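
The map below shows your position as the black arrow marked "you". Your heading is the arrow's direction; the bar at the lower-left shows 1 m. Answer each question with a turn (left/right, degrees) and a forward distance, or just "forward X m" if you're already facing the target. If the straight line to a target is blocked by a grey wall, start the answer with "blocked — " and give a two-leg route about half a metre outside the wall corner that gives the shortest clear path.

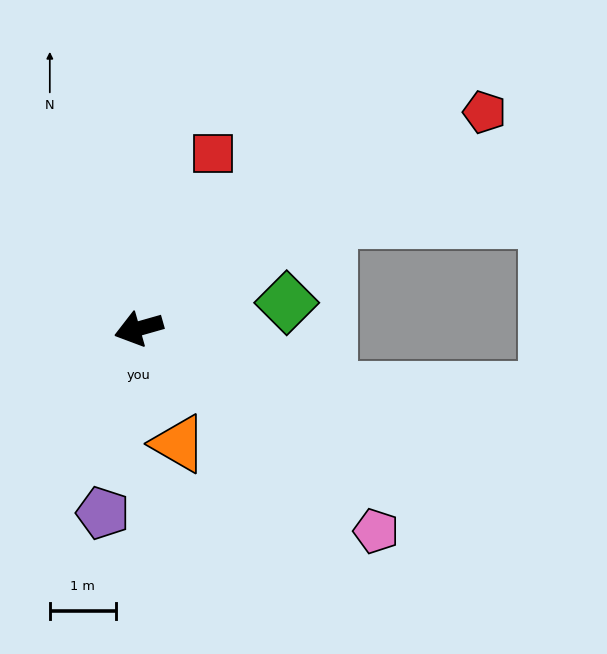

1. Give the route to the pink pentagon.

turn left 124°, forward 4.7 m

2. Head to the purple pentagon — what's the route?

turn left 63°, forward 2.9 m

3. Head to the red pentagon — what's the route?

turn right 164°, forward 6.2 m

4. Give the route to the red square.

turn right 129°, forward 2.9 m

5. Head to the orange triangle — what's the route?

turn left 93°, forward 1.9 m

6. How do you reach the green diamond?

turn left 174°, forward 2.3 m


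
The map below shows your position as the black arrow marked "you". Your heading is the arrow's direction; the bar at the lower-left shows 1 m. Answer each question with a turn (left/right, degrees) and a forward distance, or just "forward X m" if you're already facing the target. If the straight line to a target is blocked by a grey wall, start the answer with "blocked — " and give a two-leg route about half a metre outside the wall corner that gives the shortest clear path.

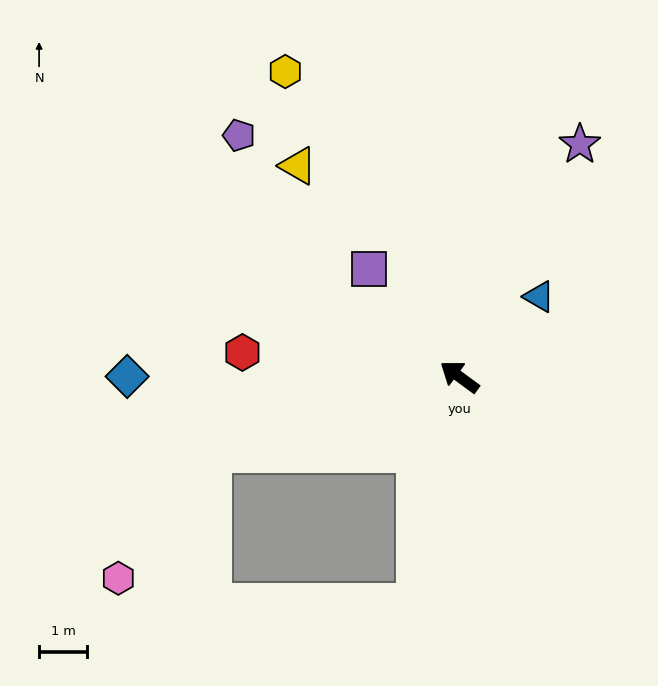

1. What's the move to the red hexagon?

turn left 30°, forward 4.6 m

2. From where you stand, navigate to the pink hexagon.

blocked — turn left 53°, forward 5.4 m, then turn left 37°, forward 3.3 m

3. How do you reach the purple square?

turn right 14°, forward 2.9 m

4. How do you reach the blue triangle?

turn right 98°, forward 2.4 m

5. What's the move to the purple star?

turn right 81°, forward 5.5 m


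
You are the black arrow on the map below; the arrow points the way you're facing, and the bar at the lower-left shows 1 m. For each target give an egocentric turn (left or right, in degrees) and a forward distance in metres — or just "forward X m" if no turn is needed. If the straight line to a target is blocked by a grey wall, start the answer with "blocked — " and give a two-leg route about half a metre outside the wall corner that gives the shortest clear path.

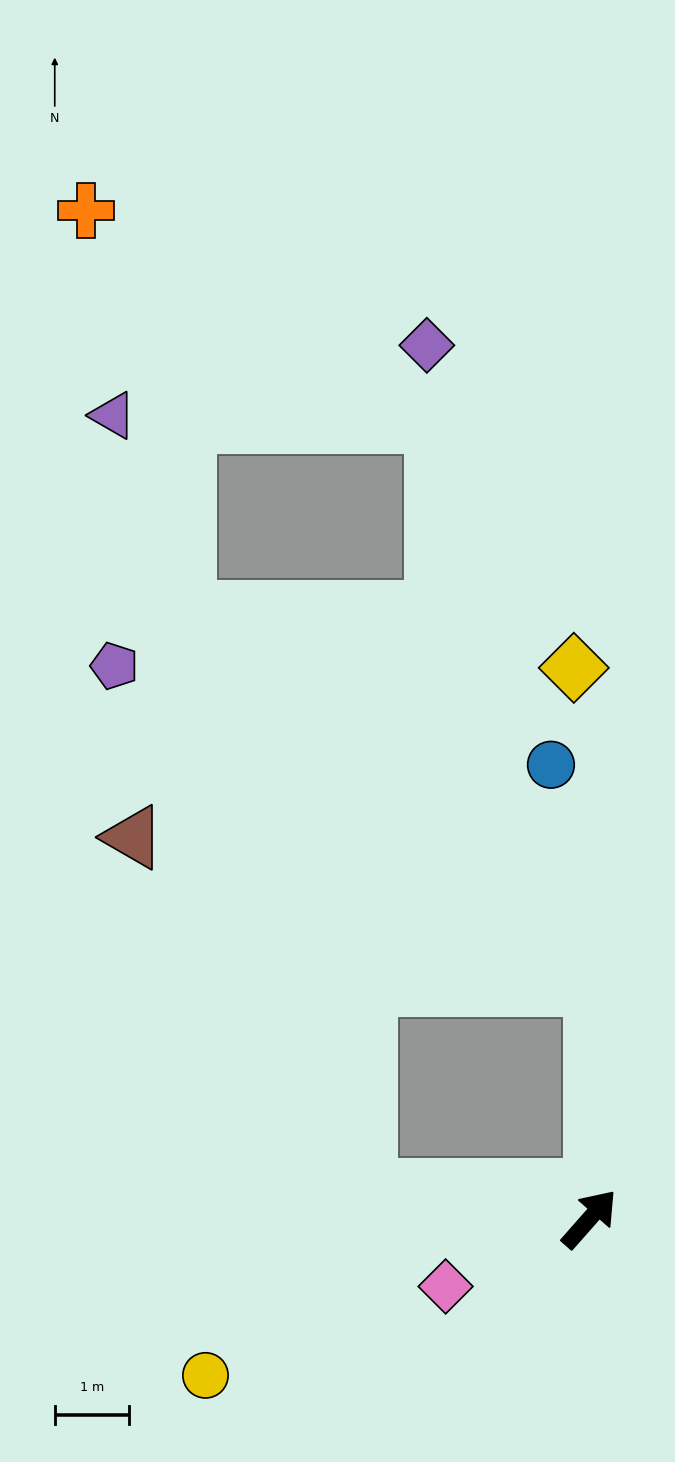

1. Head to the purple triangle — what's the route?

blocked — turn left 124°, forward 3.0 m, then turn right 65°, forward 11.0 m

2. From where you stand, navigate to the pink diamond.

turn left 157°, forward 2.1 m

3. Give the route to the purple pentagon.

blocked — turn left 124°, forward 3.0 m, then turn right 57°, forward 7.8 m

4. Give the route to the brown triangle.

blocked — turn left 124°, forward 3.0 m, then turn right 49°, forward 5.7 m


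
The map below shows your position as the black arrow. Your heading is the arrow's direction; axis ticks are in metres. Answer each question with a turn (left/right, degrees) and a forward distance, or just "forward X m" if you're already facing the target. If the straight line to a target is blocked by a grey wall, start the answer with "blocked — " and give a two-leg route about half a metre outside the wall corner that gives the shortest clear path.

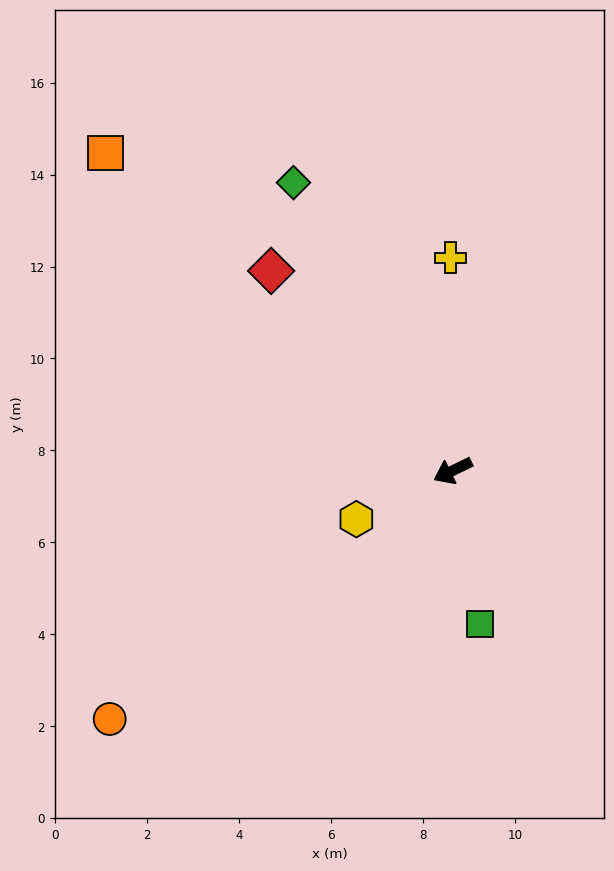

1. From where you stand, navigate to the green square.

turn left 74°, forward 3.4 m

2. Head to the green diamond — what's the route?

turn right 87°, forward 7.2 m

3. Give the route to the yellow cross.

turn right 115°, forward 4.6 m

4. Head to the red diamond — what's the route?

turn right 74°, forward 5.9 m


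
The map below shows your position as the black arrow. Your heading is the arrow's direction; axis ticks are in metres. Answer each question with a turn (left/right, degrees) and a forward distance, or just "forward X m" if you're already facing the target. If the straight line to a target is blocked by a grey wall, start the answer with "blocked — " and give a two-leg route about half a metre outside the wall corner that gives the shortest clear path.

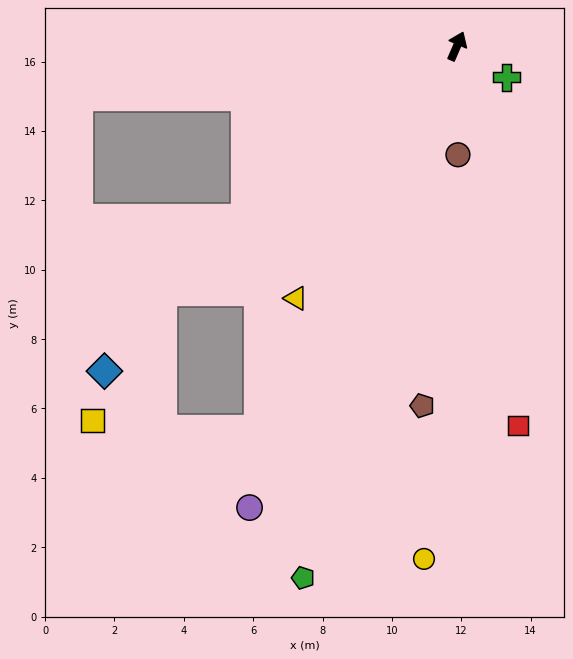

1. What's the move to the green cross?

turn right 99°, forward 1.7 m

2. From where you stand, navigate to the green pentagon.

turn right 173°, forward 16.0 m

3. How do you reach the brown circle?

turn right 156°, forward 3.1 m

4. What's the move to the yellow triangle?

turn left 171°, forward 8.6 m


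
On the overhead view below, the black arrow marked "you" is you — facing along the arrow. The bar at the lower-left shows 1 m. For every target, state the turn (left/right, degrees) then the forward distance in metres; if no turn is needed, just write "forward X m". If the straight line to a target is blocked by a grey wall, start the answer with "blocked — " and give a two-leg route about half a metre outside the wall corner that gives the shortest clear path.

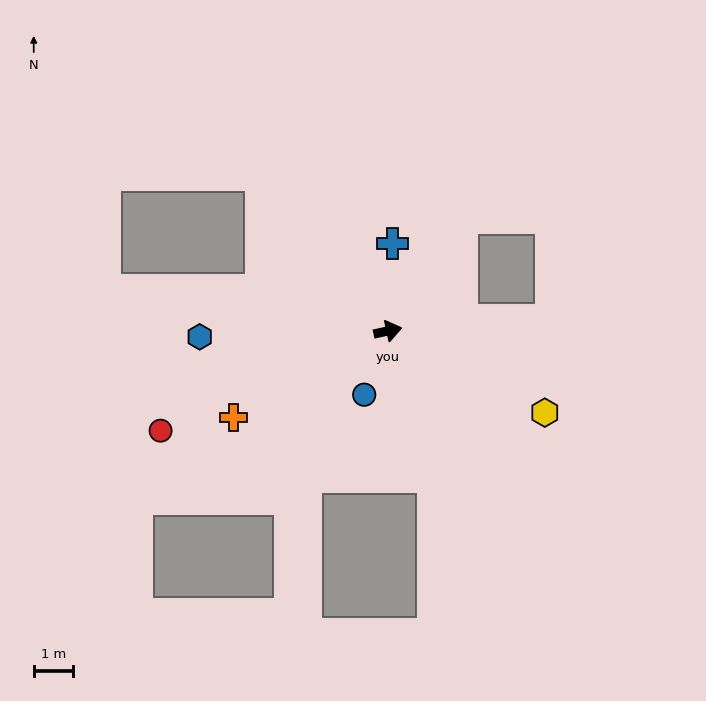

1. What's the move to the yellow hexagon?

turn right 40°, forward 4.5 m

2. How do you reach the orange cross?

turn right 163°, forward 4.6 m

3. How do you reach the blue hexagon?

turn left 169°, forward 4.8 m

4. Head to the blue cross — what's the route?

turn left 74°, forward 2.2 m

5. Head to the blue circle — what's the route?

turn right 123°, forward 1.7 m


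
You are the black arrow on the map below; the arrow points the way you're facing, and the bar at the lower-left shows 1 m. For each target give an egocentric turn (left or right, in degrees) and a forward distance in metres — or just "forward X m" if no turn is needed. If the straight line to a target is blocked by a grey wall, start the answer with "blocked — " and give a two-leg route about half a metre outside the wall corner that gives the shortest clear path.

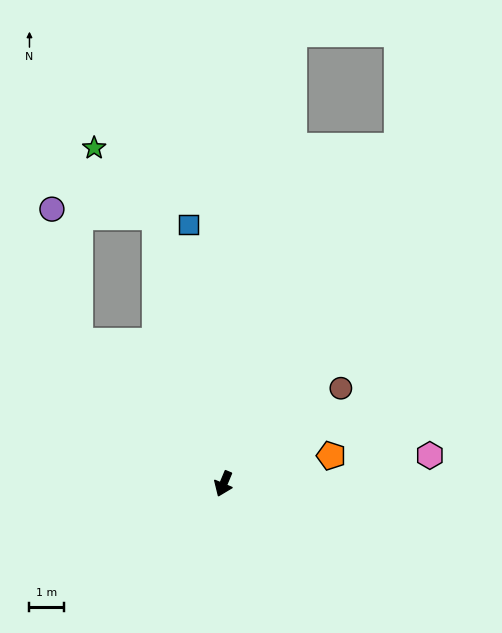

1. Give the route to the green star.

blocked — turn right 143°, forward 8.1 m, then turn left 29°, forward 2.7 m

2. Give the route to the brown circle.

turn left 152°, forward 4.4 m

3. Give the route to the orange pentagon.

turn left 127°, forward 3.2 m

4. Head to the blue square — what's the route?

turn right 150°, forward 7.6 m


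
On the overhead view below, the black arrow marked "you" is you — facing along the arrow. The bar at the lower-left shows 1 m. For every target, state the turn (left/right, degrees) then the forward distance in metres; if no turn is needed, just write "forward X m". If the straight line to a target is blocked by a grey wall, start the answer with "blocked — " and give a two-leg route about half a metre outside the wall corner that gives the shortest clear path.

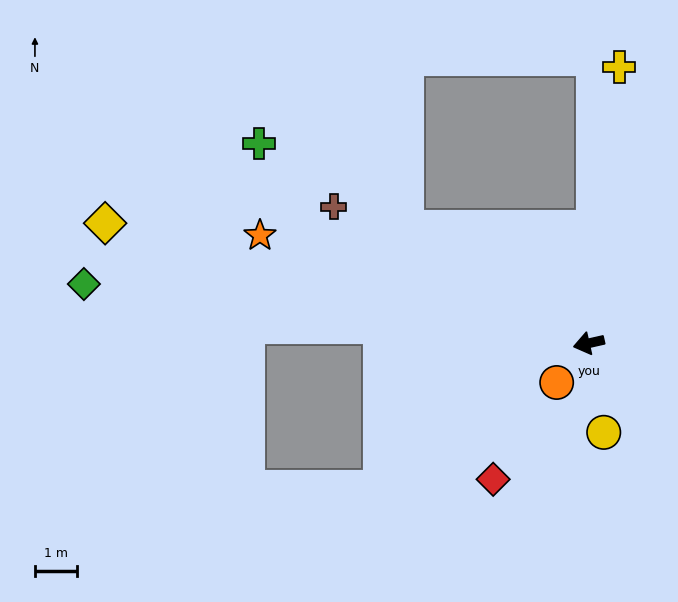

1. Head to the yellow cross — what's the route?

turn right 109°, forward 6.7 m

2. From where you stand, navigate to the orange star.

turn right 31°, forward 8.3 m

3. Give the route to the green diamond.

turn right 19°, forward 12.2 m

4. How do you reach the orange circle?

turn left 38°, forward 1.2 m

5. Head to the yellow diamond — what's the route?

turn right 27°, forward 12.0 m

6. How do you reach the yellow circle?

turn left 87°, forward 2.2 m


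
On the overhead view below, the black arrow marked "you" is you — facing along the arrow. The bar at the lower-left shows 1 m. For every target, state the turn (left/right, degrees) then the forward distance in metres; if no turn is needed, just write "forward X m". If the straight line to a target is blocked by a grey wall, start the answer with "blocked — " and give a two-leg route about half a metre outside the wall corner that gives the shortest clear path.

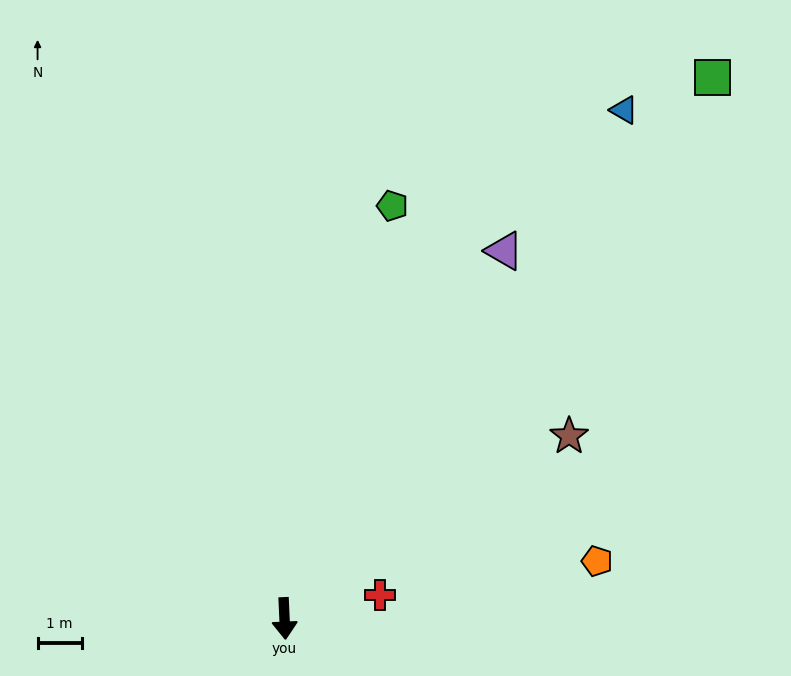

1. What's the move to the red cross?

turn left 101°, forward 2.2 m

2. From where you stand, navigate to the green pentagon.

turn left 163°, forward 9.6 m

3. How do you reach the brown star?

turn left 120°, forward 7.6 m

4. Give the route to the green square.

turn left 139°, forward 15.6 m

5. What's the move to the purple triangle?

turn left 147°, forward 9.7 m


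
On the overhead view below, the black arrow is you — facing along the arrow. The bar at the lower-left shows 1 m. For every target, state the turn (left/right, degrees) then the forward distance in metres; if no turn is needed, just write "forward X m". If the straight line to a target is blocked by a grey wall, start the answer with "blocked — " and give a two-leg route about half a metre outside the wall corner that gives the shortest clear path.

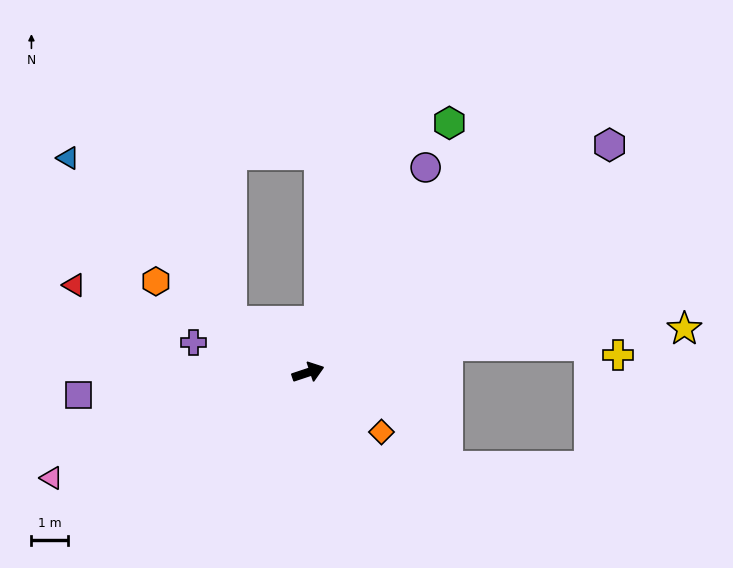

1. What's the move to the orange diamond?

turn right 57°, forward 2.6 m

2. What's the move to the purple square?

turn left 167°, forward 6.4 m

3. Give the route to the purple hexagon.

turn left 19°, forward 10.5 m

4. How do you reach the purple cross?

turn left 147°, forward 3.3 m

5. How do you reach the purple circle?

turn left 42°, forward 6.5 m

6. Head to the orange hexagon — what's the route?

turn left 131°, forward 4.9 m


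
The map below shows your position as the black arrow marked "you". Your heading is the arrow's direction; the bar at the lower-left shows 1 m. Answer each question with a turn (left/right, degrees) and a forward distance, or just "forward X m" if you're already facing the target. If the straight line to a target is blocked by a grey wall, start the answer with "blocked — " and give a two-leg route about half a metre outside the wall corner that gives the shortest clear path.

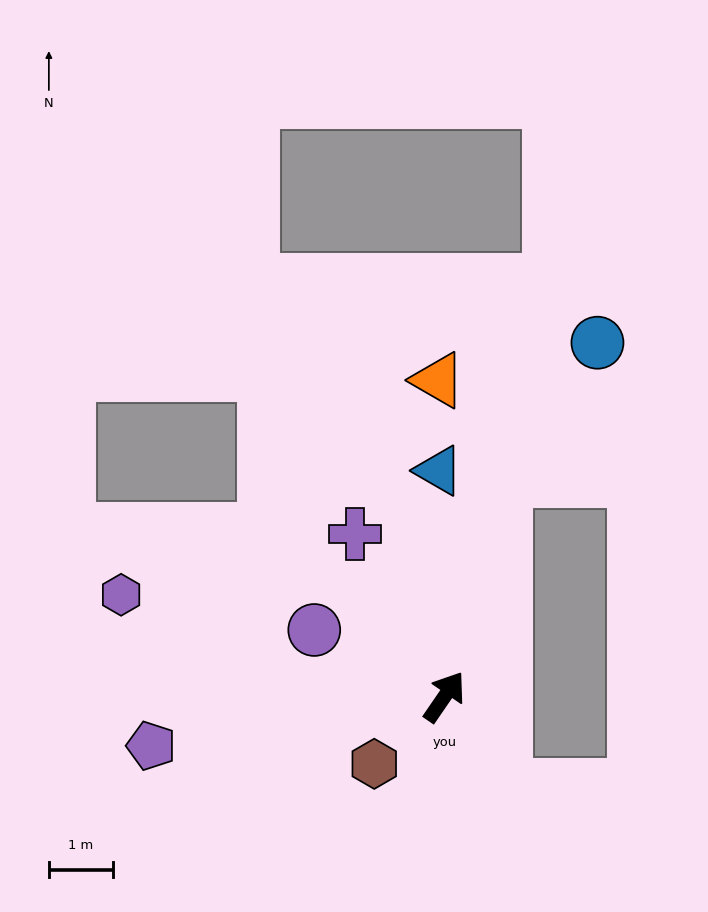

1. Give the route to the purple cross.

turn left 63°, forward 2.9 m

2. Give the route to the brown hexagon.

turn left 168°, forward 1.5 m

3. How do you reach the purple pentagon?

turn left 134°, forward 4.6 m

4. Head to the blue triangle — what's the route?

turn left 36°, forward 3.5 m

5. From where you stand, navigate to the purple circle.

turn left 97°, forward 2.3 m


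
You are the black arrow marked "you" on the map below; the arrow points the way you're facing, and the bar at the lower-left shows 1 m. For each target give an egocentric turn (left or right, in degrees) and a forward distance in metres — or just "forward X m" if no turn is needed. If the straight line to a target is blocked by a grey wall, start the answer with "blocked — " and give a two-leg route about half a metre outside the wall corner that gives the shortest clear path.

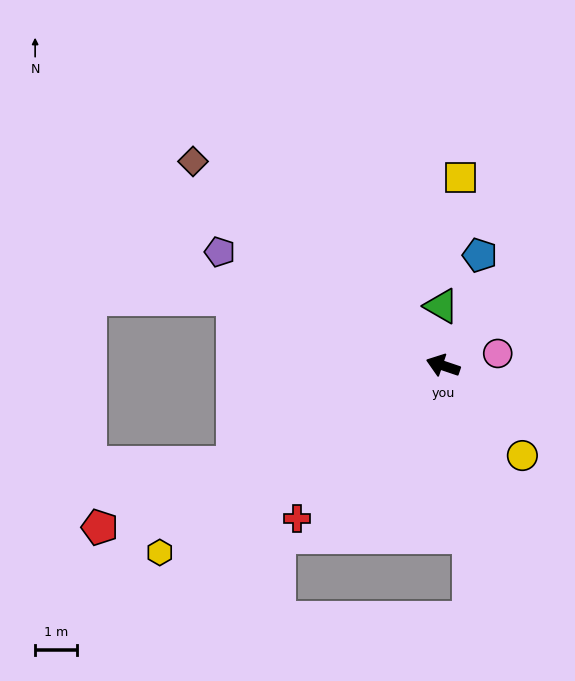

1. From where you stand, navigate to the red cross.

turn left 65°, forward 5.1 m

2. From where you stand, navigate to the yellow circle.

turn left 150°, forward 2.9 m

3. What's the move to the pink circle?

turn right 149°, forward 1.3 m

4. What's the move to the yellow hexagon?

turn left 52°, forward 8.1 m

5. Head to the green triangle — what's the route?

turn right 70°, forward 1.4 m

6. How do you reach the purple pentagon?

turn right 8°, forward 6.0 m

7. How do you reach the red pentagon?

turn left 44°, forward 9.1 m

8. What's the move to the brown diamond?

turn right 21°, forward 7.7 m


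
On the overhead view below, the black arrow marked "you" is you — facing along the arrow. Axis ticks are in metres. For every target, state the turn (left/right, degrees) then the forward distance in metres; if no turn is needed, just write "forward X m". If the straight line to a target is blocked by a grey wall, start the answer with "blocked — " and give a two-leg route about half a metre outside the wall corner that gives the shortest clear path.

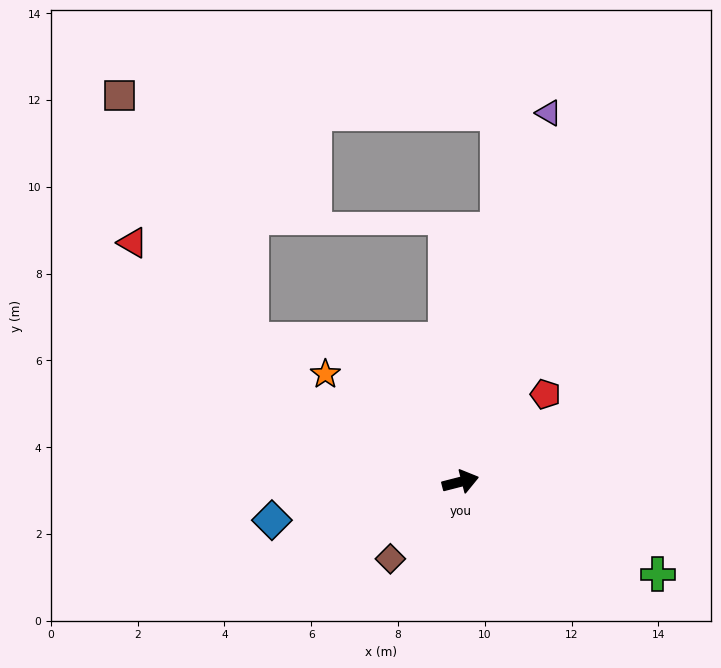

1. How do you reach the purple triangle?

turn left 62°, forward 8.7 m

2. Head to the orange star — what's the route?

turn left 127°, forward 4.0 m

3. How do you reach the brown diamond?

turn right 147°, forward 2.4 m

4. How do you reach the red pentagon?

turn left 31°, forward 2.8 m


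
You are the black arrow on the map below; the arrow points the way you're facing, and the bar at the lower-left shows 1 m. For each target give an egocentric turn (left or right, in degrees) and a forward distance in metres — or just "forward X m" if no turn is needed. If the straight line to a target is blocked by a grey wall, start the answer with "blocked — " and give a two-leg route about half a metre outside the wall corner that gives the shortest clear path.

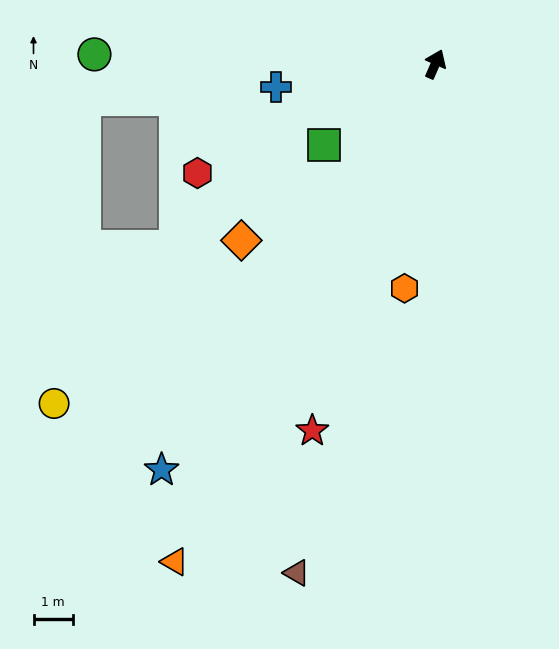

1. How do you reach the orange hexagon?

turn right 164°, forward 5.7 m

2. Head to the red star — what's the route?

turn right 175°, forward 9.8 m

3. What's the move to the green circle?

turn left 112°, forward 8.6 m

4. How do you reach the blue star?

turn left 170°, forward 12.4 m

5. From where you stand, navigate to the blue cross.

turn left 122°, forward 4.1 m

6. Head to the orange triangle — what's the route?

turn left 176°, forward 14.2 m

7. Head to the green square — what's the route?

turn left 150°, forward 3.5 m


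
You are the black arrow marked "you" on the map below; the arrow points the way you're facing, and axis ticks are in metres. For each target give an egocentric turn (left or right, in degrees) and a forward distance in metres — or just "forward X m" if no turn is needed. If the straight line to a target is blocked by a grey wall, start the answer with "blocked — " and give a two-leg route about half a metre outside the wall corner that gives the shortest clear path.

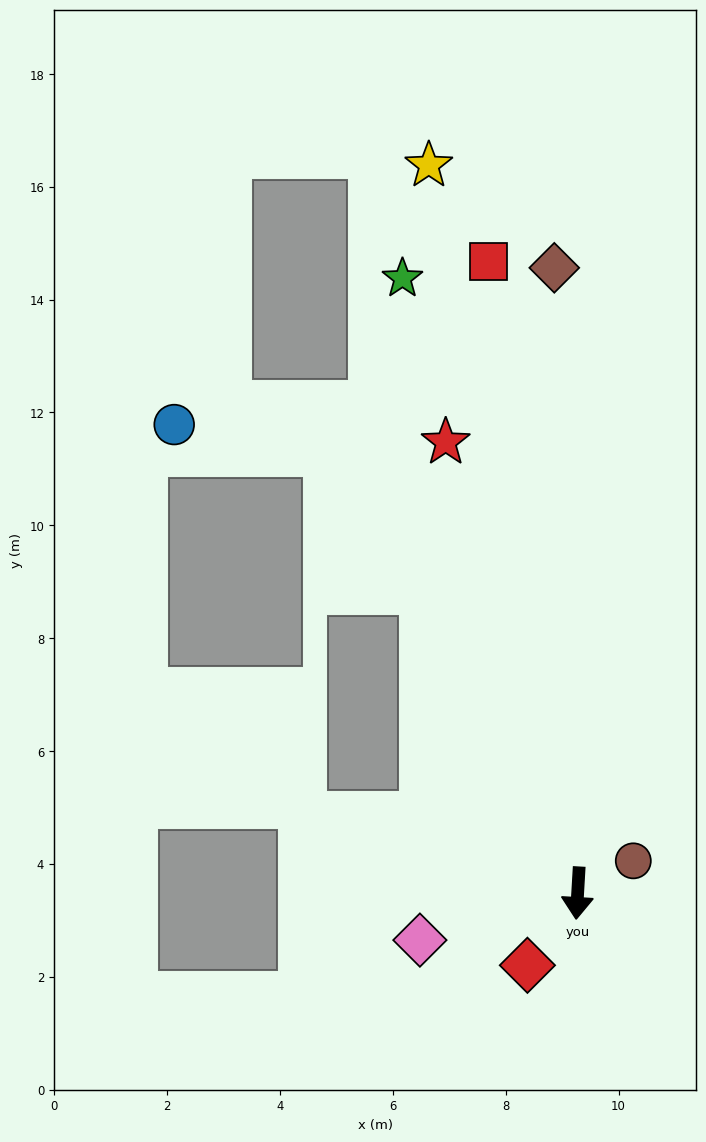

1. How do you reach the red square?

turn right 169°, forward 11.3 m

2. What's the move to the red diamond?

turn right 32°, forward 1.6 m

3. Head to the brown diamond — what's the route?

turn right 175°, forward 11.1 m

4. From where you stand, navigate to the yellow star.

turn right 165°, forward 13.2 m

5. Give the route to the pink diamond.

turn right 70°, forward 2.9 m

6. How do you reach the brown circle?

turn left 123°, forward 1.1 m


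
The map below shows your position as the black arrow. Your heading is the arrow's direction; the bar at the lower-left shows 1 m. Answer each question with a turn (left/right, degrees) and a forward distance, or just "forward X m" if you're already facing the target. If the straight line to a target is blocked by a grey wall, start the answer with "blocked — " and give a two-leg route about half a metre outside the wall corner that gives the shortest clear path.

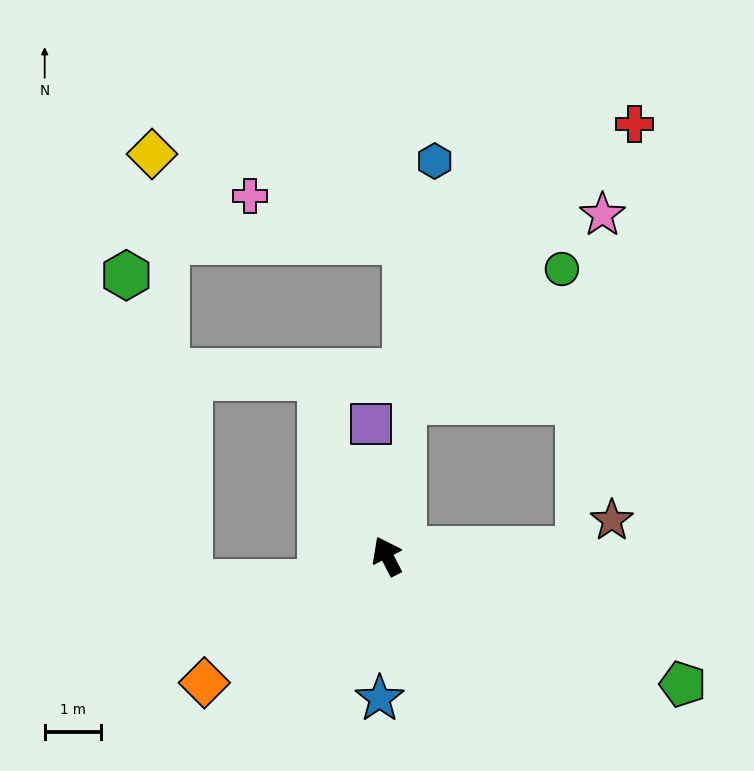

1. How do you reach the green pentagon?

turn right 140°, forward 5.7 m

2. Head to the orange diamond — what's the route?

turn left 98°, forward 3.9 m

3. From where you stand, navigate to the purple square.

turn right 20°, forward 2.4 m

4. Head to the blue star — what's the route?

turn left 150°, forward 2.5 m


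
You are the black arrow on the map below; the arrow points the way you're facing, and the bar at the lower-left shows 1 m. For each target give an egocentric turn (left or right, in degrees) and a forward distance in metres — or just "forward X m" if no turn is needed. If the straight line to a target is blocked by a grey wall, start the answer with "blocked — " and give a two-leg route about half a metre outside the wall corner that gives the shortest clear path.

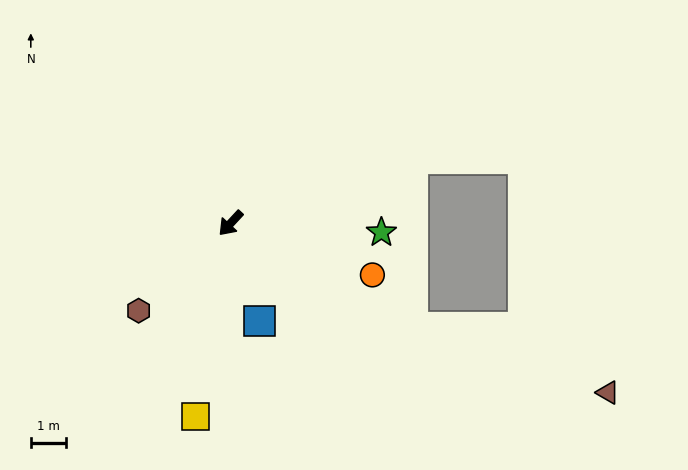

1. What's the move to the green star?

turn left 129°, forward 4.3 m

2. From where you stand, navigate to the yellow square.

turn left 33°, forward 5.6 m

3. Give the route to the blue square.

turn left 59°, forward 2.9 m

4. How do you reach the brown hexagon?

turn right 4°, forward 3.6 m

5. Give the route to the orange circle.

turn left 113°, forward 4.3 m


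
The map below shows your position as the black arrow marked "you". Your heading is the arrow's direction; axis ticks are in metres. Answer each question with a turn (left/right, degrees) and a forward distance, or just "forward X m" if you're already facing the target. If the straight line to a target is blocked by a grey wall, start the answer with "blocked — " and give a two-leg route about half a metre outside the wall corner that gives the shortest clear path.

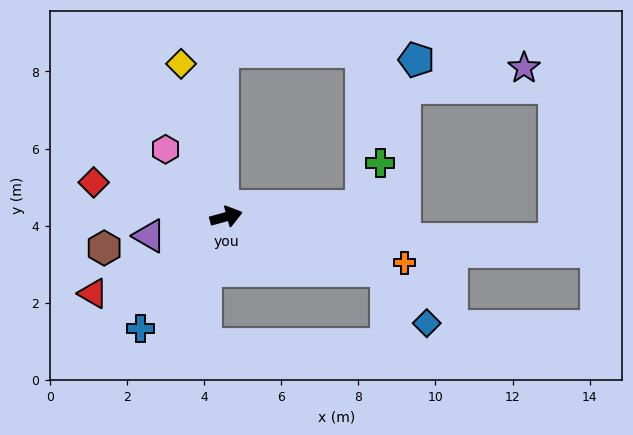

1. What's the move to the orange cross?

turn right 30°, forward 4.8 m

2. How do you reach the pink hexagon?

turn left 117°, forward 2.4 m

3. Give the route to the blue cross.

turn right 143°, forward 3.7 m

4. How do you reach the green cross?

blocked — turn right 11°, forward 3.5 m, then turn left 62°, forward 1.2 m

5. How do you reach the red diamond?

turn left 150°, forward 3.6 m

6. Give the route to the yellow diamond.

turn left 91°, forward 4.1 m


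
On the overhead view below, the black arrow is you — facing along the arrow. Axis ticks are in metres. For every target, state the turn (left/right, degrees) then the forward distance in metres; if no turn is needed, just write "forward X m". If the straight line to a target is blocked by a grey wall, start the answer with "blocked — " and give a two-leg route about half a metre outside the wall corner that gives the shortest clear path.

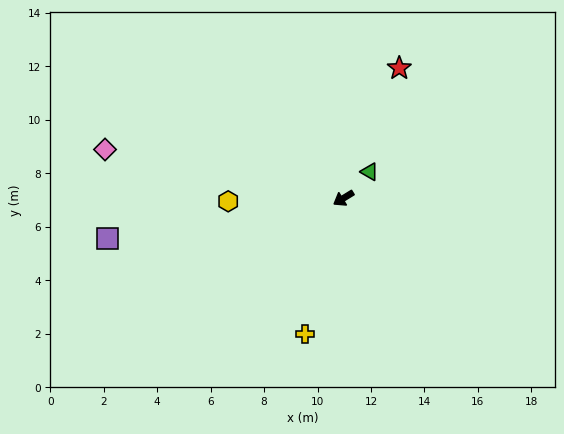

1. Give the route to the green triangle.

turn right 166°, forward 1.4 m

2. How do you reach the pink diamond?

turn right 43°, forward 9.1 m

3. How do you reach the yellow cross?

turn left 43°, forward 5.3 m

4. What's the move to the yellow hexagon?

turn right 30°, forward 4.3 m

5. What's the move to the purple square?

turn right 22°, forward 8.9 m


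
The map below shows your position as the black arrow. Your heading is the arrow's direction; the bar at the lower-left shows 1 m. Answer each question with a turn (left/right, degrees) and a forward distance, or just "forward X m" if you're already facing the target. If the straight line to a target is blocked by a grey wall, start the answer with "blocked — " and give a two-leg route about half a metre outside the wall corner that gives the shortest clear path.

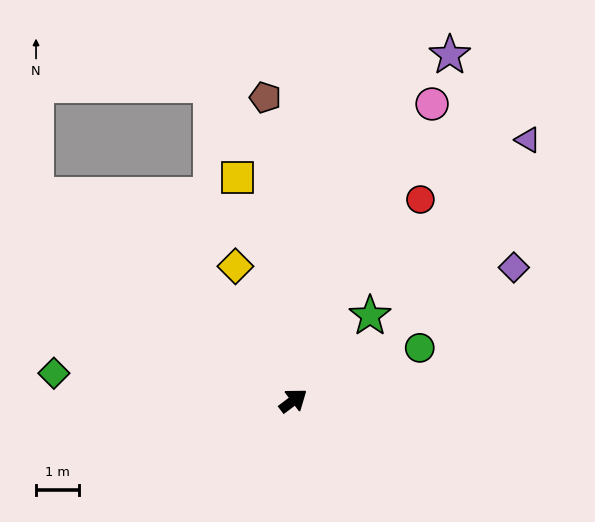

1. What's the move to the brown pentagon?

turn left 58°, forward 7.1 m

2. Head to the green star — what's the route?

turn left 11°, forward 2.7 m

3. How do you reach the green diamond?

turn left 136°, forward 5.6 m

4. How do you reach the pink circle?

turn left 28°, forward 7.6 m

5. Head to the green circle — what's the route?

turn right 14°, forward 3.2 m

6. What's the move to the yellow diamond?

turn left 76°, forward 3.4 m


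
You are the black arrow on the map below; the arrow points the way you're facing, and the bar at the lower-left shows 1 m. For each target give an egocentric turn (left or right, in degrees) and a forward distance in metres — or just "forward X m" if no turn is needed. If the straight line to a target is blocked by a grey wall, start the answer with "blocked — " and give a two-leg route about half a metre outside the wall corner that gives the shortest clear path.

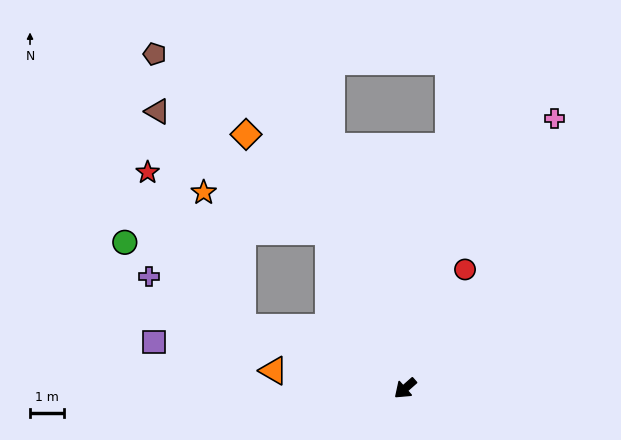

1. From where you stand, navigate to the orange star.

blocked — turn right 106°, forward 5.2 m, then turn left 48°, forward 3.9 m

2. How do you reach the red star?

blocked — turn right 62°, forward 5.2 m, then turn right 38°, forward 5.4 m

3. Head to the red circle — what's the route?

turn right 158°, forward 4.0 m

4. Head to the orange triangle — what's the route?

turn right 49°, forward 4.0 m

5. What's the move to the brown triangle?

blocked — turn right 106°, forward 5.2 m, then turn left 30°, forward 6.2 m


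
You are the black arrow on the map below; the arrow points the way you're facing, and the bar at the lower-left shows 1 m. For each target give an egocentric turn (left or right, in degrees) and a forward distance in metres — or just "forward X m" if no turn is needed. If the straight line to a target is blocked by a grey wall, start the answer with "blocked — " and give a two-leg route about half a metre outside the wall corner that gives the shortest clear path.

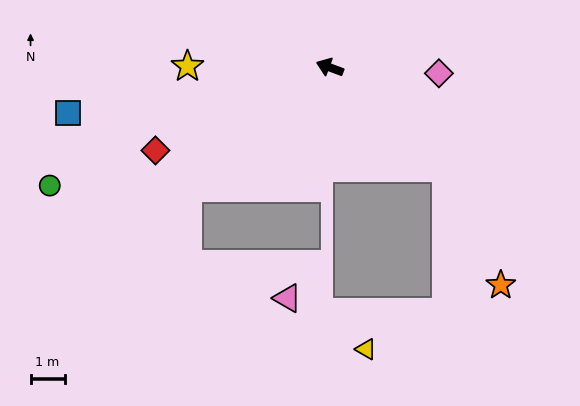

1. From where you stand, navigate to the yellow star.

turn left 20°, forward 4.2 m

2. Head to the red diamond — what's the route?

turn left 46°, forward 5.7 m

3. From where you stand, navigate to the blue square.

turn left 30°, forward 7.8 m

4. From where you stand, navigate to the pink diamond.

turn right 163°, forward 3.2 m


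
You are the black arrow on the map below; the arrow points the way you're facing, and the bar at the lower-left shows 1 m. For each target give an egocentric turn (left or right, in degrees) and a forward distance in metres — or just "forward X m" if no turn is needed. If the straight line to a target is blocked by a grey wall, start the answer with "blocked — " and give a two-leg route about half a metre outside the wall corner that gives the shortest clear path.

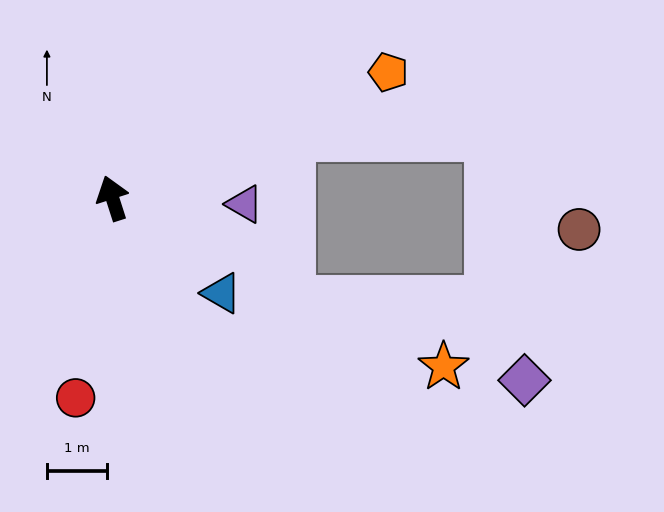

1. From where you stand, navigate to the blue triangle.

turn right 149°, forward 2.4 m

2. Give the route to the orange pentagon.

turn right 83°, forward 5.0 m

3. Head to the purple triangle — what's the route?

turn right 110°, forward 2.2 m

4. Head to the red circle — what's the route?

turn left 152°, forward 3.4 m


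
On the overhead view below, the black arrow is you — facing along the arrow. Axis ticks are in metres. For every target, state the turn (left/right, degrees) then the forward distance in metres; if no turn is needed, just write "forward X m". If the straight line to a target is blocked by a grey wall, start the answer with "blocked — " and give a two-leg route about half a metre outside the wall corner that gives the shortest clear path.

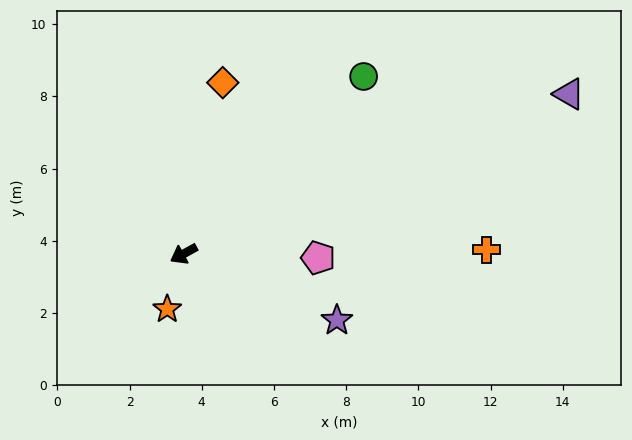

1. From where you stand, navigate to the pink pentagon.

turn left 149°, forward 3.7 m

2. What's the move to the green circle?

turn right 164°, forward 7.0 m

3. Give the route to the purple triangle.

turn left 174°, forward 11.6 m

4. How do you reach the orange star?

turn left 45°, forward 1.6 m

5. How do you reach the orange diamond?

turn right 132°, forward 4.9 m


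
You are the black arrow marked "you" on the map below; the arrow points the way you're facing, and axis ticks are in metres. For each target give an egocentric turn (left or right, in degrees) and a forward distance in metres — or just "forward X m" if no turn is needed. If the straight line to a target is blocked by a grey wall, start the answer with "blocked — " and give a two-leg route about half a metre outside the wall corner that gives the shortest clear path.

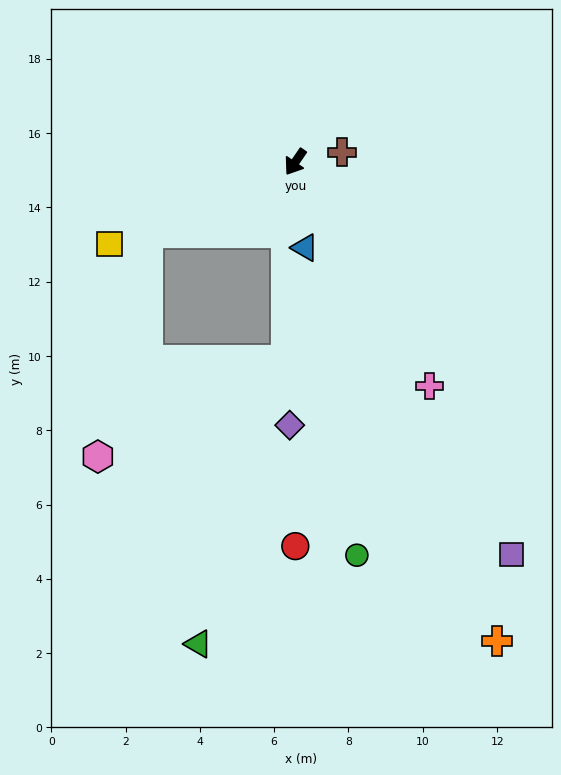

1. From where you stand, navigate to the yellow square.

turn right 32°, forward 5.5 m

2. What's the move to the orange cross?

turn left 57°, forward 14.0 m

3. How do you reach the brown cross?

turn left 136°, forward 1.3 m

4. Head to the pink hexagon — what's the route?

blocked — turn right 30°, forward 4.4 m, then turn left 52°, forward 6.2 m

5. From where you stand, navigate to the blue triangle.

turn left 41°, forward 2.3 m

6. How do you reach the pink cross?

turn left 65°, forward 7.0 m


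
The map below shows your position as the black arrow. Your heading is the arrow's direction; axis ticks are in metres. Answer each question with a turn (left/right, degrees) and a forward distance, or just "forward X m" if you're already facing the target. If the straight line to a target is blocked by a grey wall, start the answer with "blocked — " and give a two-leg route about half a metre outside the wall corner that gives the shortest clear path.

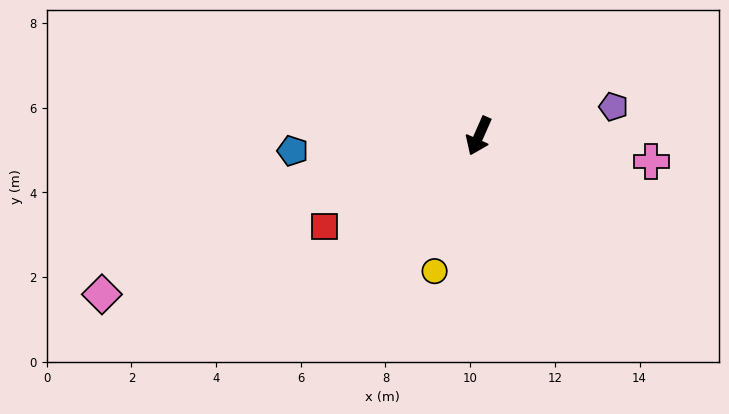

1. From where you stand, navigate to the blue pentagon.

turn right 62°, forward 4.4 m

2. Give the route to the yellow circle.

turn left 6°, forward 3.4 m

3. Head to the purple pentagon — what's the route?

turn left 126°, forward 3.3 m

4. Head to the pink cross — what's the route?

turn left 105°, forward 4.1 m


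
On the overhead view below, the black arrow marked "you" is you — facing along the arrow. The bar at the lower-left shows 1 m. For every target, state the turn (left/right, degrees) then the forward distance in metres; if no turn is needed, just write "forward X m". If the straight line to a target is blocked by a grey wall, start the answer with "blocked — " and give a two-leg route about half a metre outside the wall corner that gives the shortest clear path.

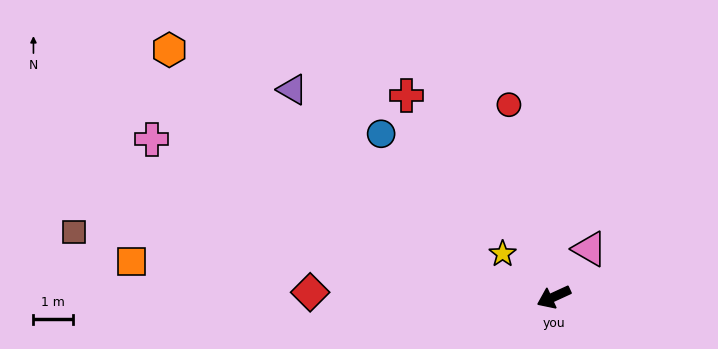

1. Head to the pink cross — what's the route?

turn right 46°, forward 11.0 m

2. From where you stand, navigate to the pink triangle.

turn right 151°, forward 1.5 m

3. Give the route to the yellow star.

turn right 65°, forward 1.7 m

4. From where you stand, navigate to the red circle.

turn right 102°, forward 5.0 m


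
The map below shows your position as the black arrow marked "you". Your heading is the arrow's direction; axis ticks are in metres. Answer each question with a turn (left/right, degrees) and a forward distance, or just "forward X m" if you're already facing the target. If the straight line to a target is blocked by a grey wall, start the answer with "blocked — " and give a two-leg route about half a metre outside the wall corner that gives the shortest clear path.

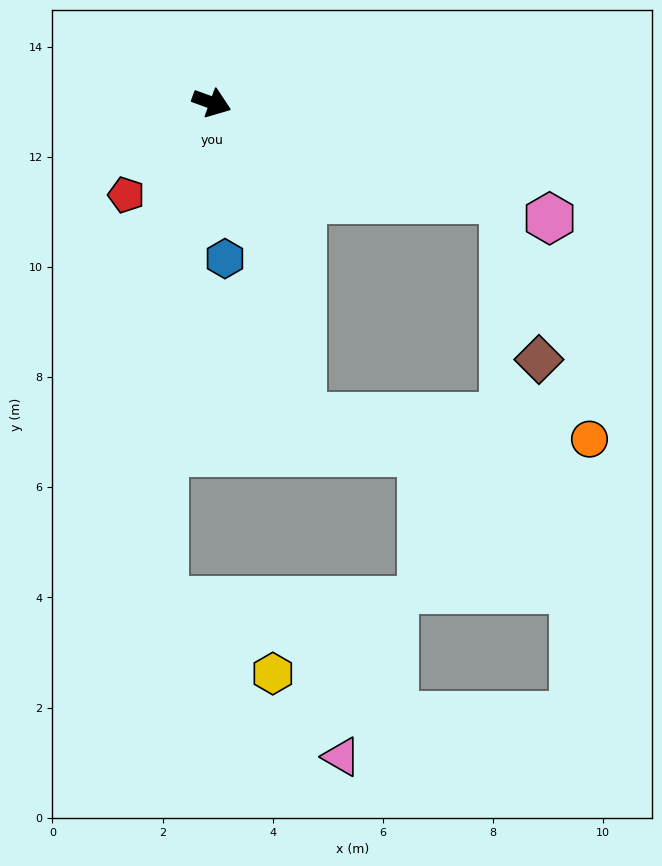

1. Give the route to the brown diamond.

blocked — forward 5.6 m, then turn right 57°, forward 3.0 m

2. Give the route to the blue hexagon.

turn right 65°, forward 2.8 m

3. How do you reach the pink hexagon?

forward 6.5 m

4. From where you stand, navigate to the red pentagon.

turn right 113°, forward 2.3 m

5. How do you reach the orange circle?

blocked — turn right 54°, forward 5.9 m, then turn left 69°, forward 5.2 m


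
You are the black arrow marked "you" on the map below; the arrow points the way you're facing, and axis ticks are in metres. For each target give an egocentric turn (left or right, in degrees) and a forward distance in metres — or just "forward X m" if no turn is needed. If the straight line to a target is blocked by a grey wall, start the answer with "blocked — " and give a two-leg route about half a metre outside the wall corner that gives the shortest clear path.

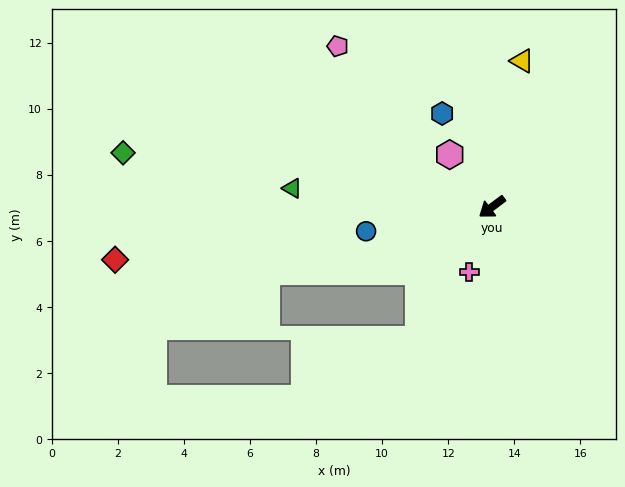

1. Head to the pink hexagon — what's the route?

turn right 88°, forward 2.0 m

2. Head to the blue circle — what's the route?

turn right 26°, forward 3.9 m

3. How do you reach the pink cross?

turn left 34°, forward 2.1 m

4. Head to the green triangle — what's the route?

turn right 42°, forward 6.1 m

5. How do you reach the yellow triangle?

turn right 138°, forward 4.5 m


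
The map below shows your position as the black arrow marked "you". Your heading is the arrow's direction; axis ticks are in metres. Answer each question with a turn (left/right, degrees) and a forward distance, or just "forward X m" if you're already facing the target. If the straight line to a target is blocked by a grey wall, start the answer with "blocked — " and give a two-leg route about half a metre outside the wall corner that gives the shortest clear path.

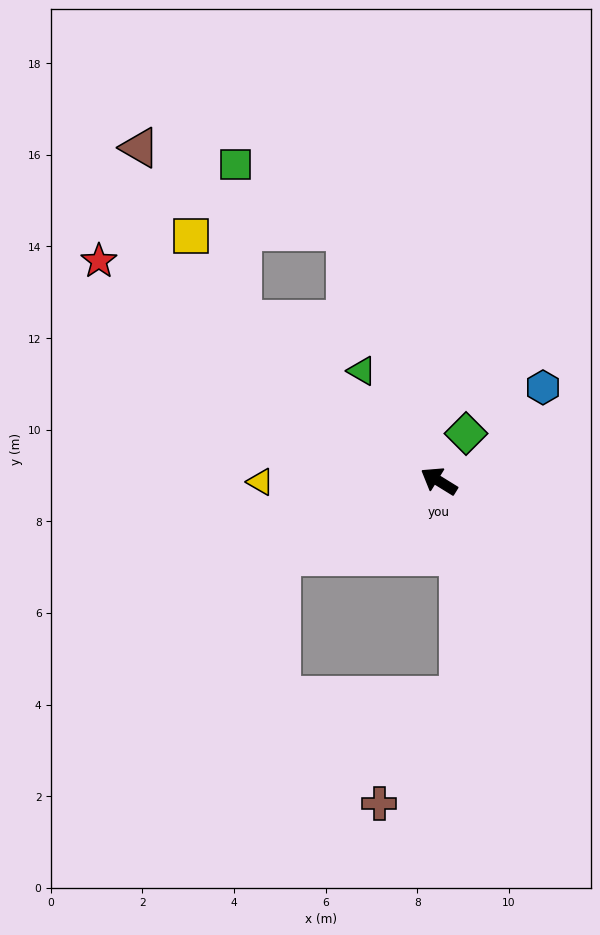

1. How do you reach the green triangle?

turn right 23°, forward 2.9 m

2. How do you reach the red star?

forward 8.8 m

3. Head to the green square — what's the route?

blocked — turn right 38°, forward 5.8 m, then turn left 38°, forward 2.8 m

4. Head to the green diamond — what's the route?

turn right 88°, forward 1.2 m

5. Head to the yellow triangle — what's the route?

turn left 32°, forward 3.9 m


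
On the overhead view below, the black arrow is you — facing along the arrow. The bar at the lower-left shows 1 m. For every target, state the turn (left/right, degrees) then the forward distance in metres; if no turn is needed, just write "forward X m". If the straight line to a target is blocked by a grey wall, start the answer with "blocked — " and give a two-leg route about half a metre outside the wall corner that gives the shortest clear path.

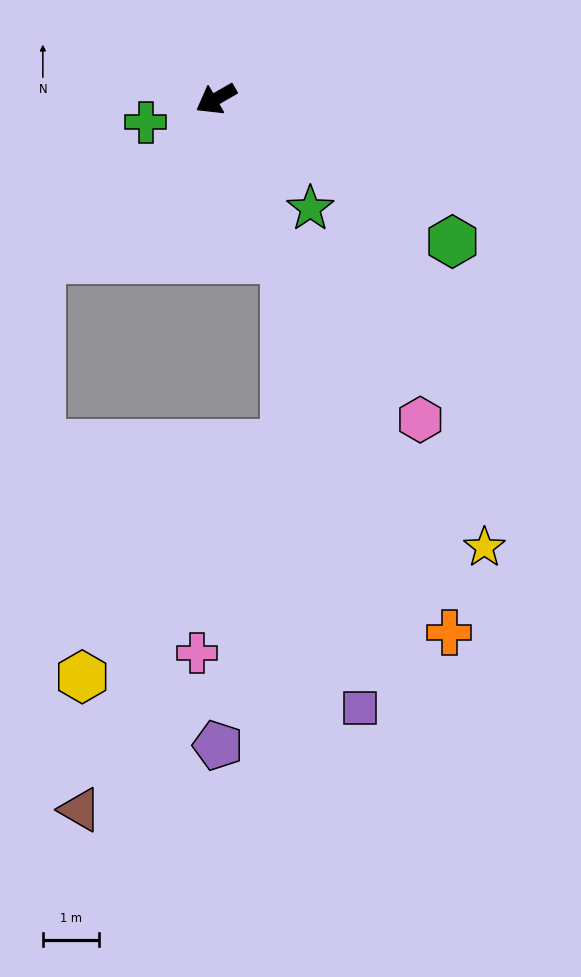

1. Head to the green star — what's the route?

turn left 101°, forward 2.6 m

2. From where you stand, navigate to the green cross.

turn right 12°, forward 1.3 m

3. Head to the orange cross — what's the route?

turn left 84°, forward 10.4 m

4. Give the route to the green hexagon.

turn left 119°, forward 4.9 m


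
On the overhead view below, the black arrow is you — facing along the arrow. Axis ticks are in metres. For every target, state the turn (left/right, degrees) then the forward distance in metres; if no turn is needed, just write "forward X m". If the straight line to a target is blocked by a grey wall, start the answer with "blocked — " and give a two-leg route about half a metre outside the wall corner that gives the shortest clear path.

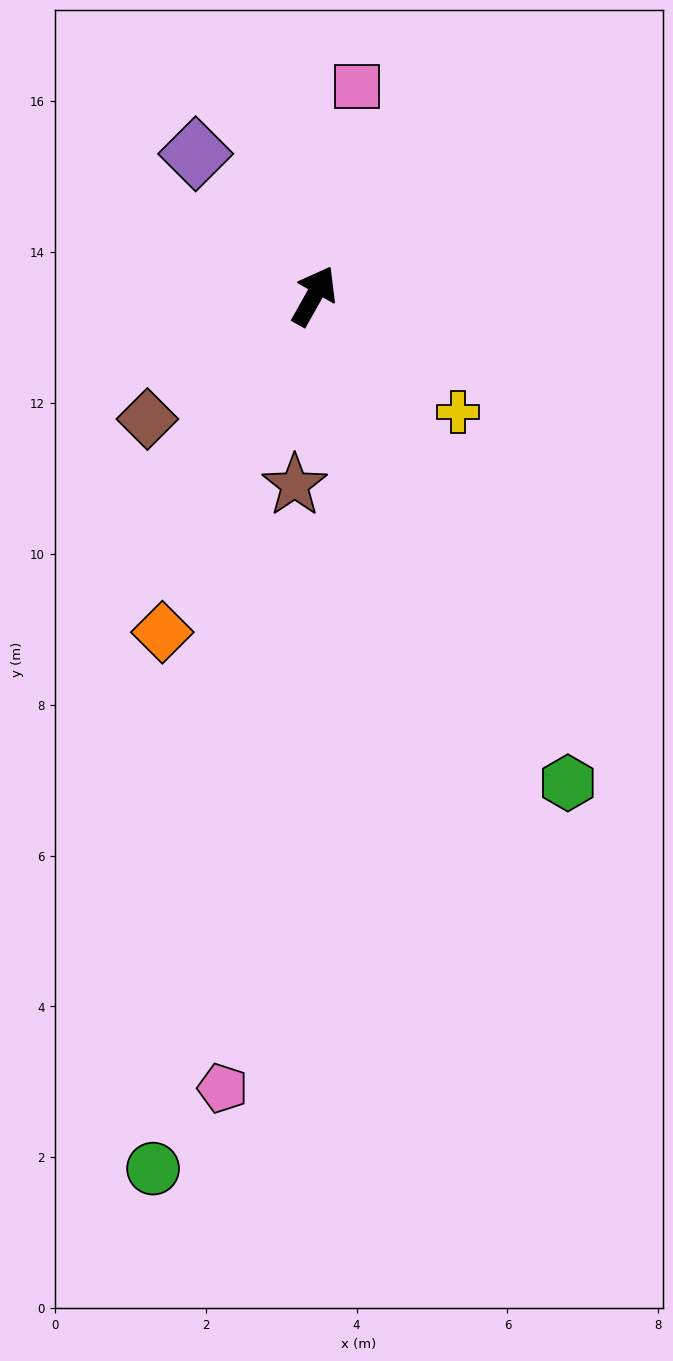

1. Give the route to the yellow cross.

turn right 100°, forward 2.4 m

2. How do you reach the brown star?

turn right 156°, forward 2.5 m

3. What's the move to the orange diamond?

turn right 175°, forward 4.9 m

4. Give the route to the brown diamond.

turn left 156°, forward 2.7 m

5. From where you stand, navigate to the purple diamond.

turn left 69°, forward 2.5 m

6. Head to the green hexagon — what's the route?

turn right 123°, forward 7.3 m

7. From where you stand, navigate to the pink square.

turn left 18°, forward 2.8 m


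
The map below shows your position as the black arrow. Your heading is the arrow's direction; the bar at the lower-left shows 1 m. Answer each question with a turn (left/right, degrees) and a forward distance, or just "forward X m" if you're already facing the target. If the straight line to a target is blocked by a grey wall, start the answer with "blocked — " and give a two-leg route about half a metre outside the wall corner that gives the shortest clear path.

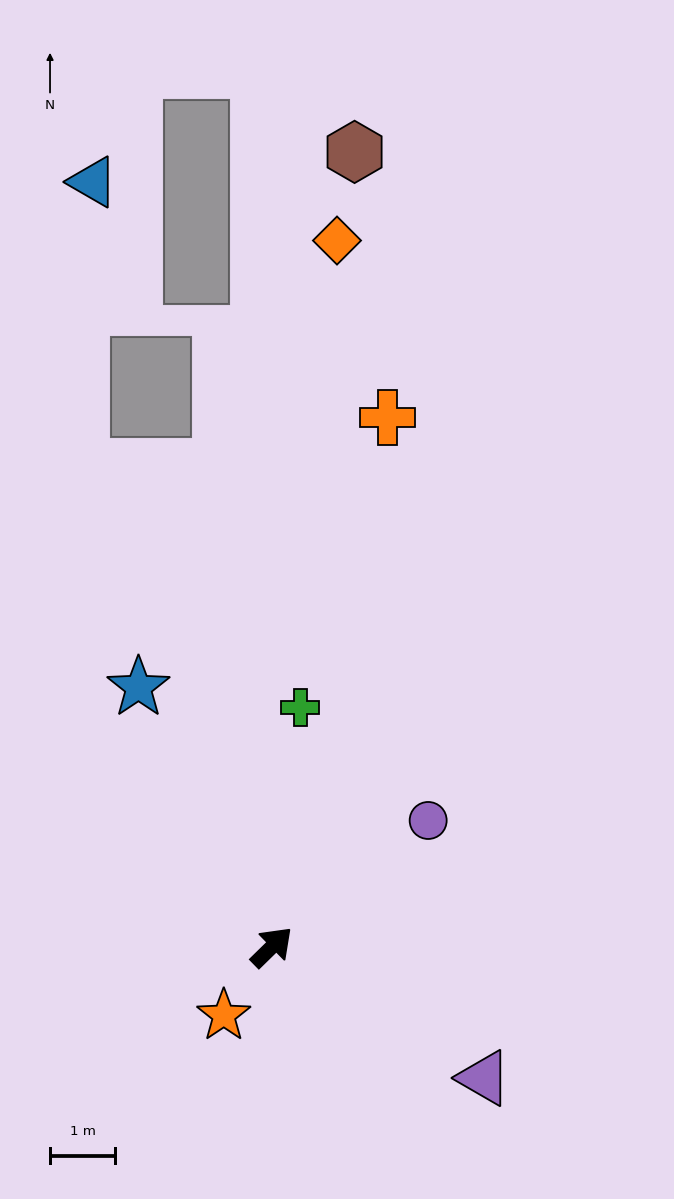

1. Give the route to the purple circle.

turn right 5°, forward 3.1 m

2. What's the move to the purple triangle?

turn right 76°, forward 3.8 m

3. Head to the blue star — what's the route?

turn left 73°, forward 4.5 m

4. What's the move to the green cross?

turn left 39°, forward 3.7 m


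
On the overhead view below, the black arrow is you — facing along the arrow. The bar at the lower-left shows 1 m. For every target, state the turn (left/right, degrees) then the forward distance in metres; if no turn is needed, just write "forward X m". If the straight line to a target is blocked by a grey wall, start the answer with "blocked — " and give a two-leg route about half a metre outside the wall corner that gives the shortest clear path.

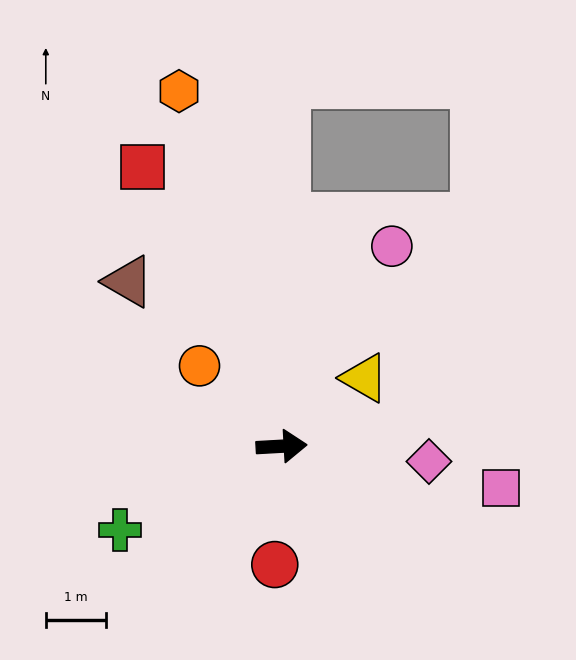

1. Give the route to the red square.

turn left 113°, forward 5.2 m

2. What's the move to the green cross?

turn right 156°, forward 3.0 m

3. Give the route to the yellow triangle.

turn left 36°, forward 1.8 m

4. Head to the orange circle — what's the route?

turn left 132°, forward 1.9 m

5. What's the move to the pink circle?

turn left 58°, forward 3.8 m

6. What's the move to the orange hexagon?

turn left 103°, forward 6.2 m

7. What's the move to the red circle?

turn right 97°, forward 2.0 m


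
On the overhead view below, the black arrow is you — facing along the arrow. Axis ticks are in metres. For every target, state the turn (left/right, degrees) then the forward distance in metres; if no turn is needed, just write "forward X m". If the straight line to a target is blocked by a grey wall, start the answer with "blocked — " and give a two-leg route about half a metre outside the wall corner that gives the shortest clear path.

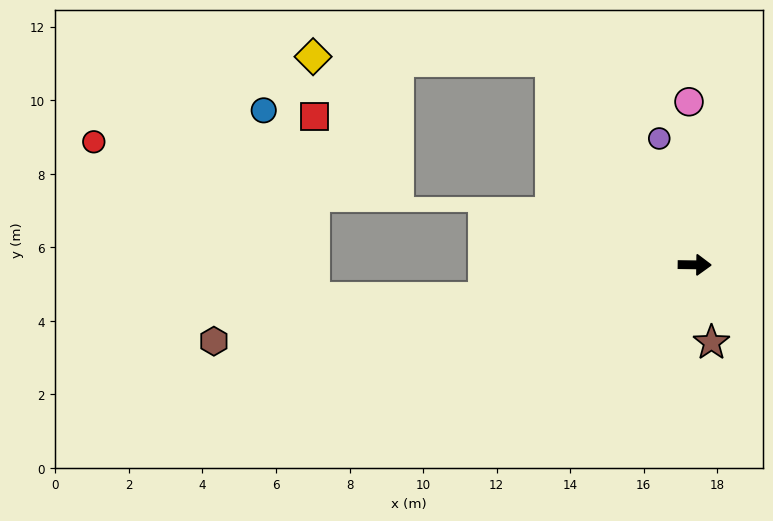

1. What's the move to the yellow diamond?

blocked — turn left 126°, forward 6.8 m, then turn left 53°, forward 6.5 m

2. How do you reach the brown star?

turn right 77°, forward 2.2 m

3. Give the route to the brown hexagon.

turn right 170°, forward 13.2 m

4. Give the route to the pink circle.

turn left 93°, forward 4.4 m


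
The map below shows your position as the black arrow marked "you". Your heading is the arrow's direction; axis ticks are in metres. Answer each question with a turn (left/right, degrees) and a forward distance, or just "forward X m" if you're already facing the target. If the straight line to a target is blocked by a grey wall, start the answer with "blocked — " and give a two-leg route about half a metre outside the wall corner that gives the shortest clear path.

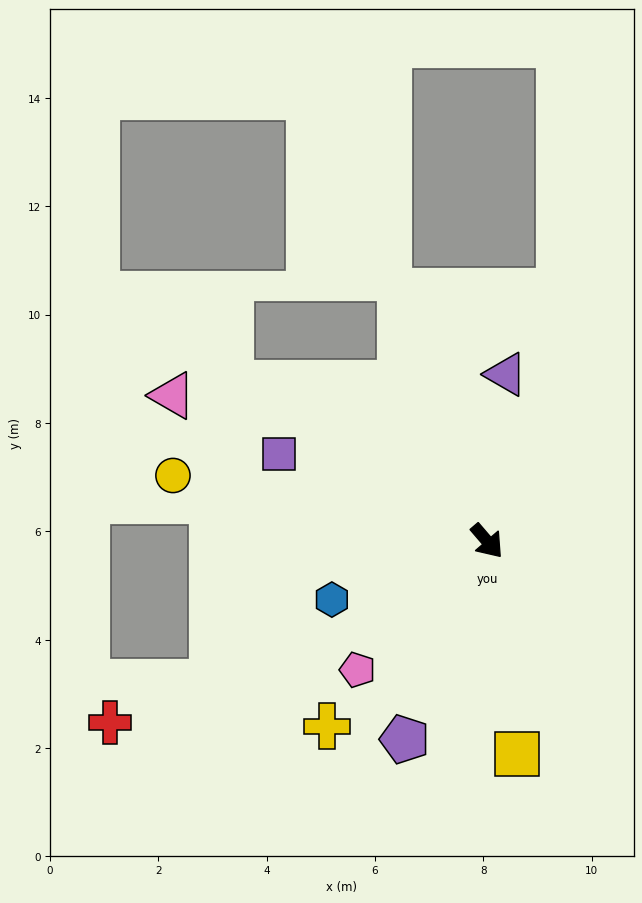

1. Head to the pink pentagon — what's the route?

turn right 86°, forward 3.4 m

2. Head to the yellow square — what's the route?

turn right 33°, forward 4.0 m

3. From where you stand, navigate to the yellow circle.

turn right 142°, forward 5.9 m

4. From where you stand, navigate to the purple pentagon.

turn right 63°, forward 4.0 m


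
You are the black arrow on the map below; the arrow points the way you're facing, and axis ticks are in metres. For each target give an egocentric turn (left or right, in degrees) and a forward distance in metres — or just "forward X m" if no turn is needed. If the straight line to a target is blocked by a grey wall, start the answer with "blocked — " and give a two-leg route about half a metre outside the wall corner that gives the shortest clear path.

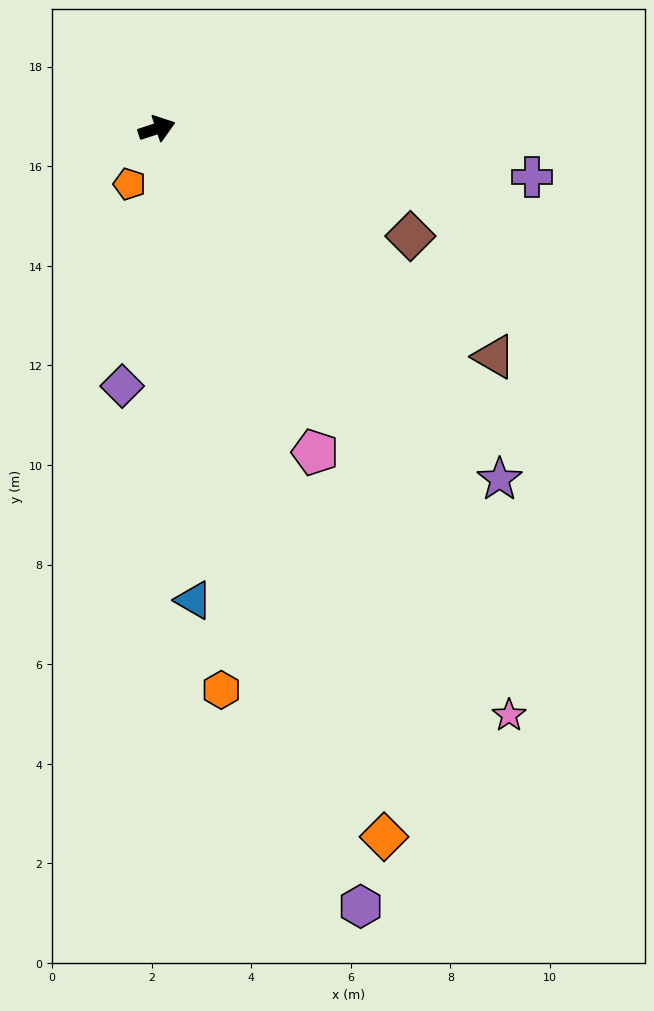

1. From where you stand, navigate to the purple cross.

turn right 25°, forward 7.6 m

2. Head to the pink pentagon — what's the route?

turn right 82°, forward 7.2 m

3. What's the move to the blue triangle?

turn right 104°, forward 9.5 m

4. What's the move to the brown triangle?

turn right 52°, forward 8.2 m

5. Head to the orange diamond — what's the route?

turn right 90°, forward 14.9 m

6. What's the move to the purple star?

turn right 64°, forward 9.8 m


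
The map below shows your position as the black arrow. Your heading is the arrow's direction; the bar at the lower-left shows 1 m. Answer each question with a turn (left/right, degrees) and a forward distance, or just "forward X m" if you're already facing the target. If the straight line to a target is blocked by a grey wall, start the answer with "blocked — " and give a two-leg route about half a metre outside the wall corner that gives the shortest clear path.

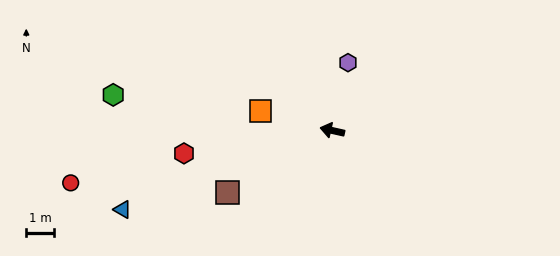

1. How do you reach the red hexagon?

turn left 21°, forward 5.3 m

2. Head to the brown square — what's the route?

turn left 43°, forward 4.3 m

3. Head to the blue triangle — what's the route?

turn left 33°, forward 8.0 m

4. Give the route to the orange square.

turn right 3°, forward 2.7 m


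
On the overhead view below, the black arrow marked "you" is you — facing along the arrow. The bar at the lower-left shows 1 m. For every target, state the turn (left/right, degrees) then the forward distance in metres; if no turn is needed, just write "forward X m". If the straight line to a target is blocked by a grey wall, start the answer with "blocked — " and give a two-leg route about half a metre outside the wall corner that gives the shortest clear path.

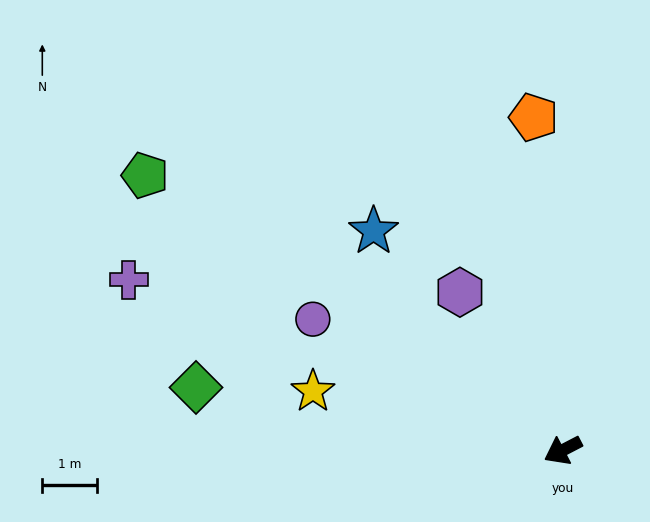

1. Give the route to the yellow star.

turn right 41°, forward 4.7 m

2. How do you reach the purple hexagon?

turn right 84°, forward 3.5 m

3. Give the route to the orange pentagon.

turn right 112°, forward 6.1 m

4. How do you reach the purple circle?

turn right 55°, forward 5.2 m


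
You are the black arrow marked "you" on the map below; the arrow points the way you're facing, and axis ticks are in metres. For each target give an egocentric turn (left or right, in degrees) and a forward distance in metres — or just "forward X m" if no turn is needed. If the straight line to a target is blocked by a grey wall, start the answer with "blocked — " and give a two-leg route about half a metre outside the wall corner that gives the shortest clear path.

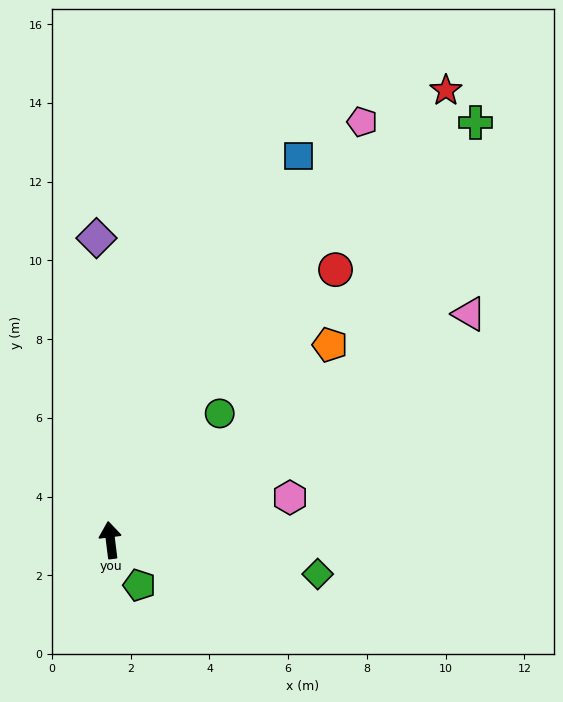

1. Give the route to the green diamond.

turn right 106°, forward 5.3 m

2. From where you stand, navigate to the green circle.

turn right 48°, forward 4.3 m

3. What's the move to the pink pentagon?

turn right 38°, forward 12.4 m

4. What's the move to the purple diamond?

turn right 5°, forward 7.7 m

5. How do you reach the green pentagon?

turn right 154°, forward 1.4 m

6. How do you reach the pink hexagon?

turn right 84°, forward 4.7 m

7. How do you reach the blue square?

turn right 33°, forward 10.9 m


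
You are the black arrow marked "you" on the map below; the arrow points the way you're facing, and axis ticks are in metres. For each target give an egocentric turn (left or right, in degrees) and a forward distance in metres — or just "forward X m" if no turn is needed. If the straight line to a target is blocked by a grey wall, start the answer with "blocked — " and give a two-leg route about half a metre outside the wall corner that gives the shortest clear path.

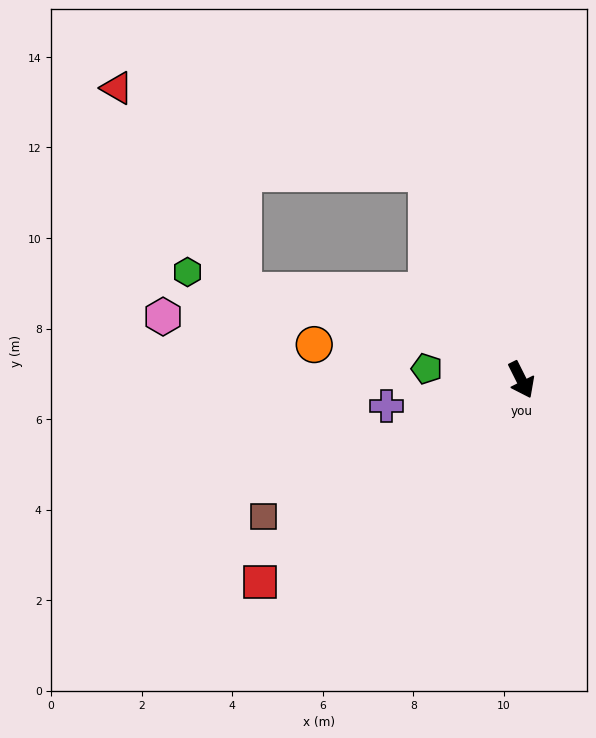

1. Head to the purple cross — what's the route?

turn right 106°, forward 3.0 m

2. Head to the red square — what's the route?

turn right 79°, forward 7.3 m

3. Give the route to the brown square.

turn right 89°, forward 6.5 m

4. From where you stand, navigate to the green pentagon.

turn right 123°, forward 2.1 m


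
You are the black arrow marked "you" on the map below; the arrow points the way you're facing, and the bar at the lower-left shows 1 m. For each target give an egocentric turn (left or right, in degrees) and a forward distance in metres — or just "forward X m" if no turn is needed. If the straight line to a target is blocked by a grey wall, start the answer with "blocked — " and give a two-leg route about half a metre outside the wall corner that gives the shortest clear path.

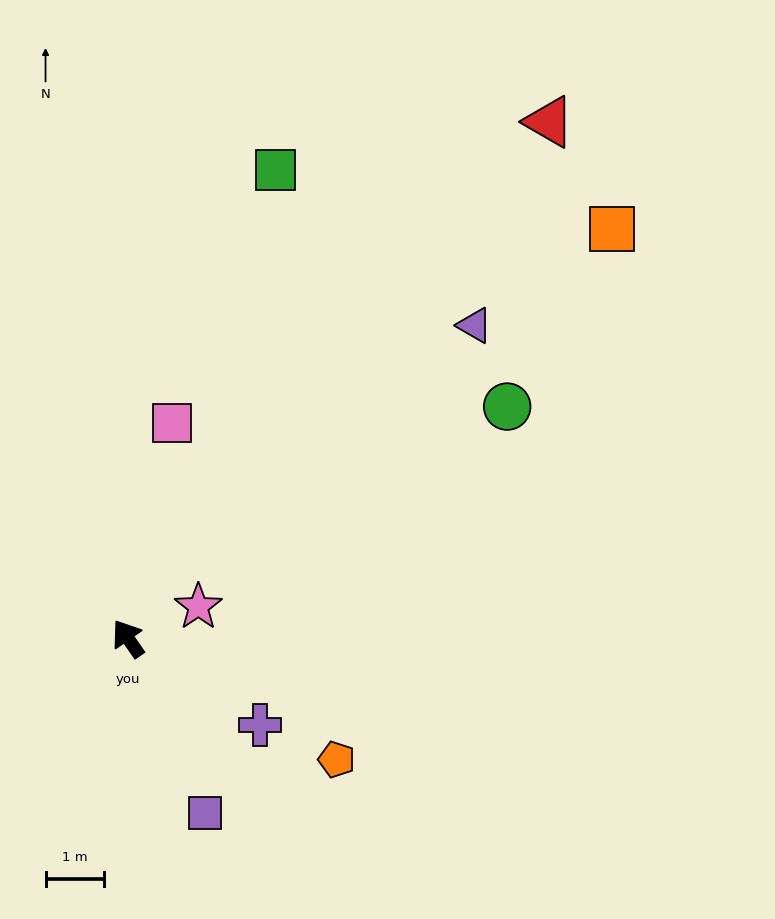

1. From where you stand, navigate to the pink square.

turn right 46°, forward 3.8 m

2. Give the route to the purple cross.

turn right 158°, forward 2.7 m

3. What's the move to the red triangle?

turn right 74°, forward 11.4 m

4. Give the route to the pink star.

turn right 100°, forward 1.3 m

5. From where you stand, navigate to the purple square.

turn left 169°, forward 3.3 m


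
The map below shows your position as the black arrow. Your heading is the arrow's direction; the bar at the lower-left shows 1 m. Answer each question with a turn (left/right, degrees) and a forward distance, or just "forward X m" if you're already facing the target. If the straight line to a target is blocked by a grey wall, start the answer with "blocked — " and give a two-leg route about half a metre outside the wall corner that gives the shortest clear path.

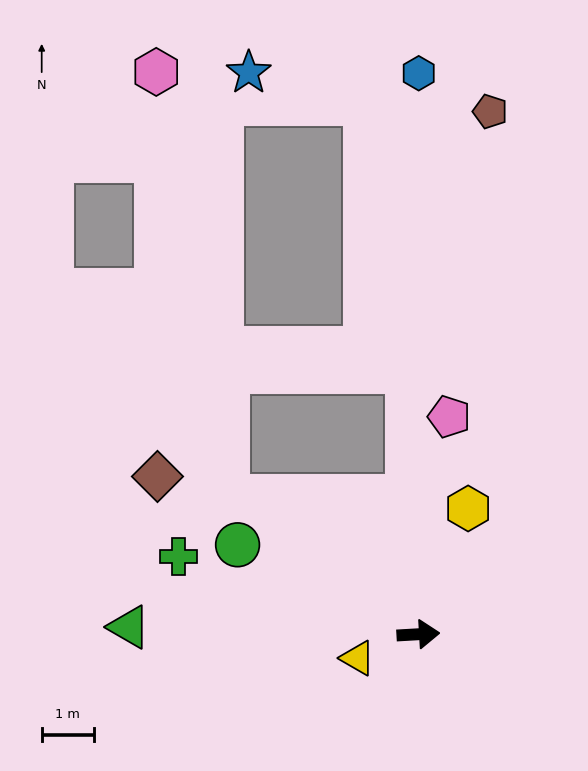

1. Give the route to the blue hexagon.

turn left 87°, forward 10.7 m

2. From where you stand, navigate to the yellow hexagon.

turn left 65°, forward 2.6 m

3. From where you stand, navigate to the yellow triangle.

turn right 162°, forward 1.2 m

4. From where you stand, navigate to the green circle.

turn left 150°, forward 3.9 m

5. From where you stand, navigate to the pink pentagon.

turn left 79°, forward 4.2 m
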